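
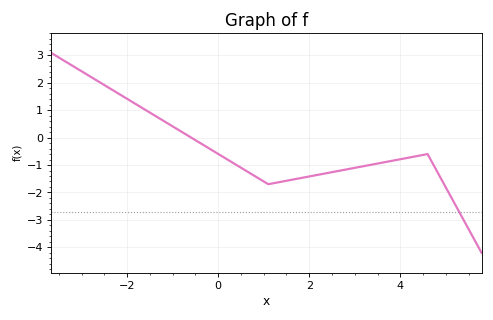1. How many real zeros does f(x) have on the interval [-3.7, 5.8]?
1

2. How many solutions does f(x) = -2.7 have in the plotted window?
1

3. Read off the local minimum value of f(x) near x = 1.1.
-1.7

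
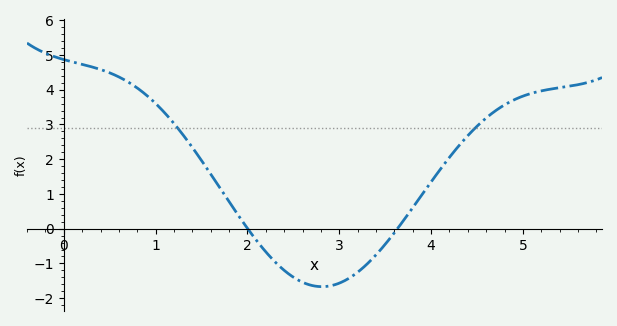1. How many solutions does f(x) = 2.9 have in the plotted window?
2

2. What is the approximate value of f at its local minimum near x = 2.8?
-1.7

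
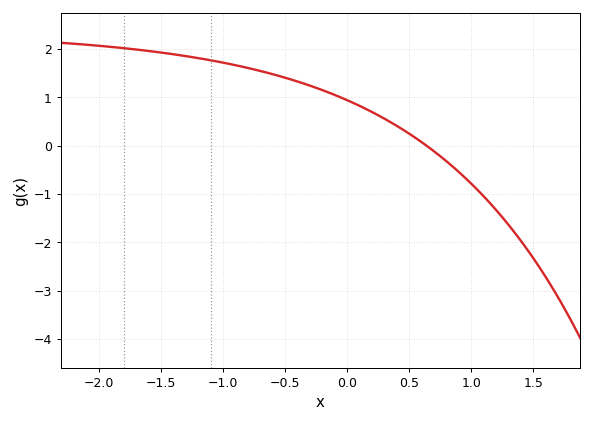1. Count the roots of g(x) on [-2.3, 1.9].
1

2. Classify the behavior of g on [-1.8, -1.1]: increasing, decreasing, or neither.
decreasing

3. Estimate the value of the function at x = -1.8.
2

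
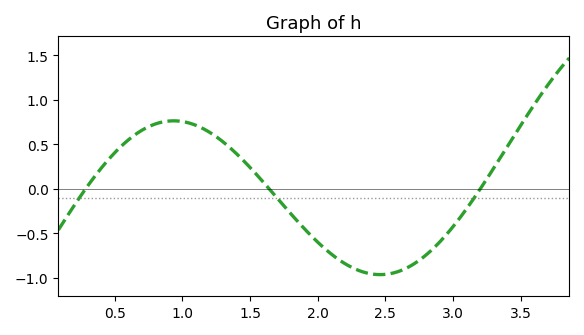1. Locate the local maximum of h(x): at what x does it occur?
0.934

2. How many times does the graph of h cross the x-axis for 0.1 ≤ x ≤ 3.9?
3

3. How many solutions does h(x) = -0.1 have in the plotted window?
3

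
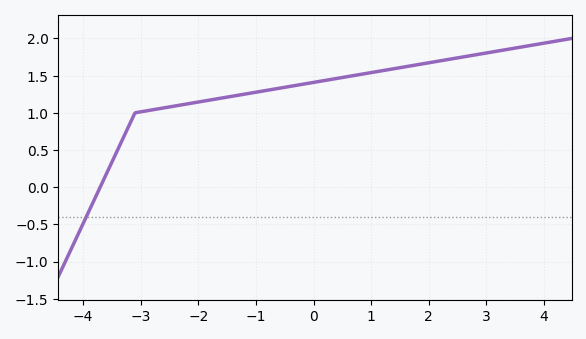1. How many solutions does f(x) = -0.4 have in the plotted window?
1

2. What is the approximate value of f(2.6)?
1.75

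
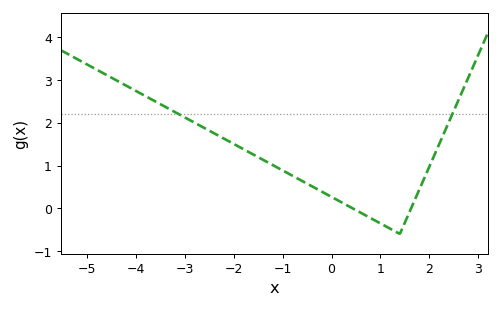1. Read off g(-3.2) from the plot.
2.2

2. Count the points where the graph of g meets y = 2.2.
2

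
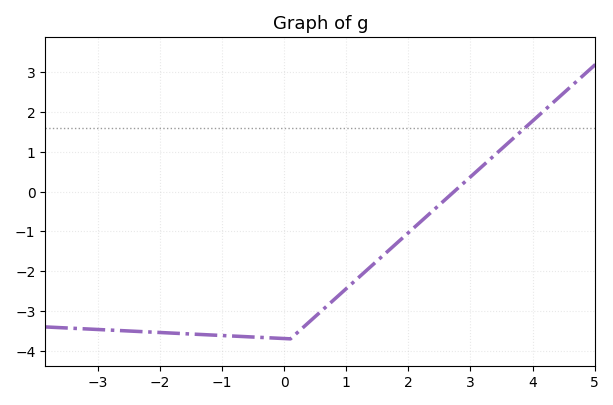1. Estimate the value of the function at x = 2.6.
-0.2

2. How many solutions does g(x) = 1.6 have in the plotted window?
1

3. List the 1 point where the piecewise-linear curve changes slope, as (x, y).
(0.1, -3.7)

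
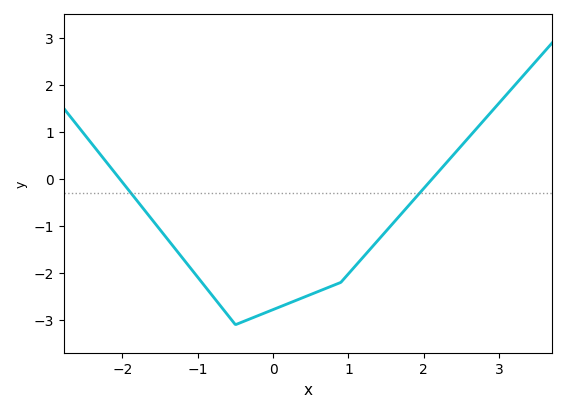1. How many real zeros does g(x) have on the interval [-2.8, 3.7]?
2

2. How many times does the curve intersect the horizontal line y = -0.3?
2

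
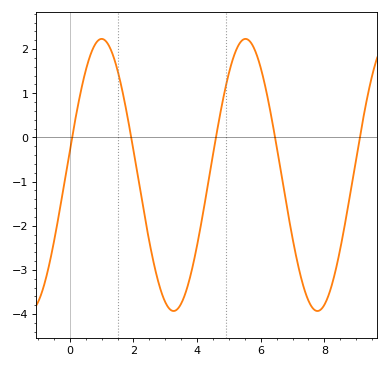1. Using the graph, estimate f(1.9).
0.123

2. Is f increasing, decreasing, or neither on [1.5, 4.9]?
neither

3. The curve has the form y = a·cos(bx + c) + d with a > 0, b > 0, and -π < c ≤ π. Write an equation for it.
y = 3.08cos(1.39x - 1.39) - 0.85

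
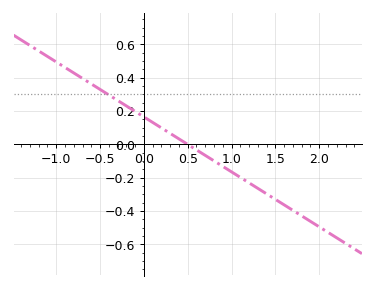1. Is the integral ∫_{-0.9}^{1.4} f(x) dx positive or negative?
positive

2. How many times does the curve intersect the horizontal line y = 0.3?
1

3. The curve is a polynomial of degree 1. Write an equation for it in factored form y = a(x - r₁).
y = -0.33(x - 0.5)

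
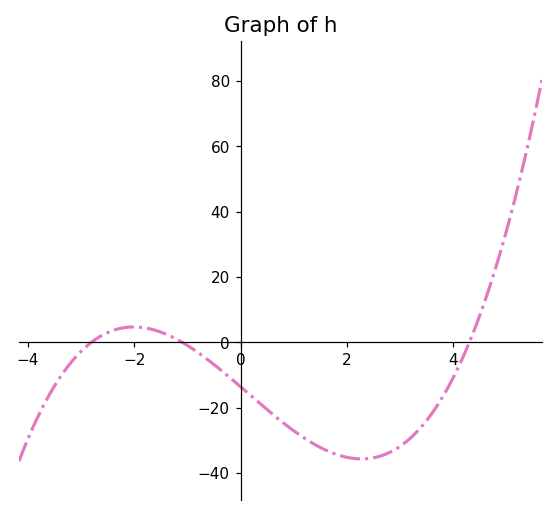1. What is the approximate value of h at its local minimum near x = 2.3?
-35.7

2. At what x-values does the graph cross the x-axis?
-2.8, -1.1, 4.3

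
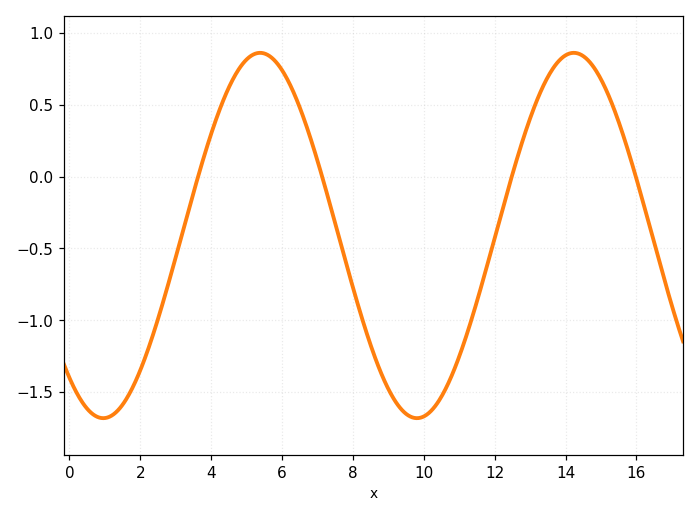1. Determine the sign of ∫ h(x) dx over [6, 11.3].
negative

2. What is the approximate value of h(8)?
-0.77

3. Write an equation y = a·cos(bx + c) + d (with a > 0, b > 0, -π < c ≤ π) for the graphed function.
y = 1.27cos(0.71x + 2.46) - 0.41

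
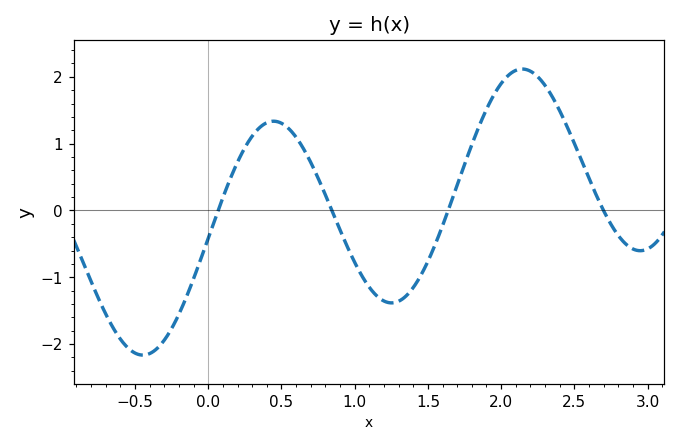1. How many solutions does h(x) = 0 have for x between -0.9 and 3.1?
4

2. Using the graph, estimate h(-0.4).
-2.1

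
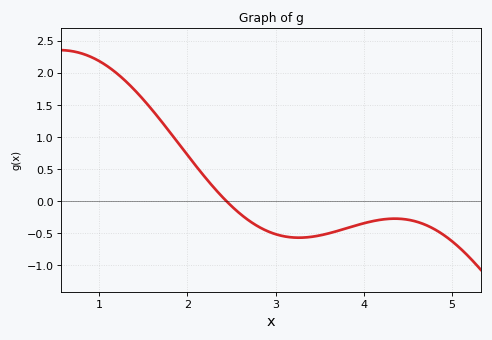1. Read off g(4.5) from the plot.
-0.288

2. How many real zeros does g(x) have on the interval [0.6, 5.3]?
1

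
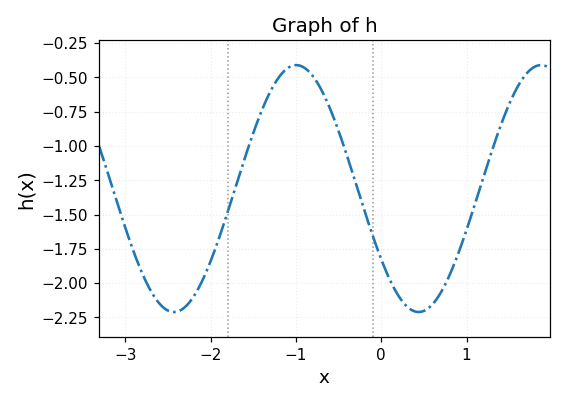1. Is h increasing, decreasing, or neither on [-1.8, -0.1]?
neither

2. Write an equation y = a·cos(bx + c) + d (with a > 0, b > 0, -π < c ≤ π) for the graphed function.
y = 0.9cos(2.2x + 2.2) - 1.31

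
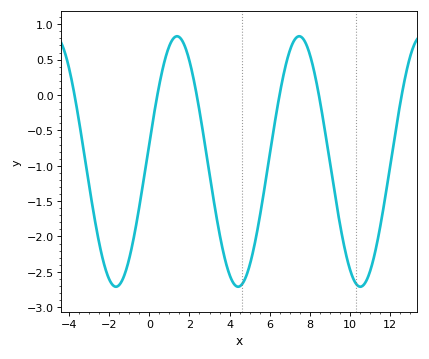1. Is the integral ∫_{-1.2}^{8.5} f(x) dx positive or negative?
negative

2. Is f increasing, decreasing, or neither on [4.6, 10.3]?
neither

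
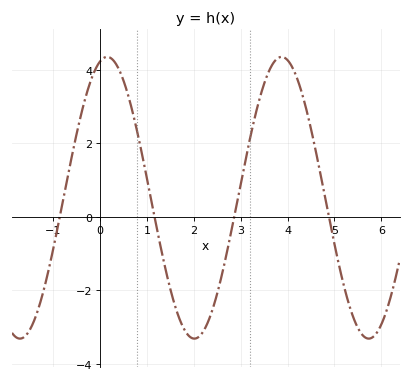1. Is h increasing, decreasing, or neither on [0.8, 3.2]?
neither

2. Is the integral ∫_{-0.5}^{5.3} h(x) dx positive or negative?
positive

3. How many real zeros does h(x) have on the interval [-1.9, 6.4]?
4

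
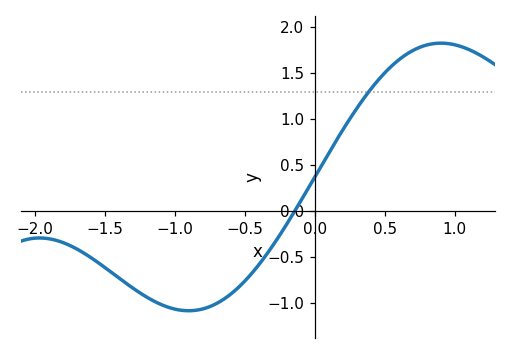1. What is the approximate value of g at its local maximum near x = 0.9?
1.85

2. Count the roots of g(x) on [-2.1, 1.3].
1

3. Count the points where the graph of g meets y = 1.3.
1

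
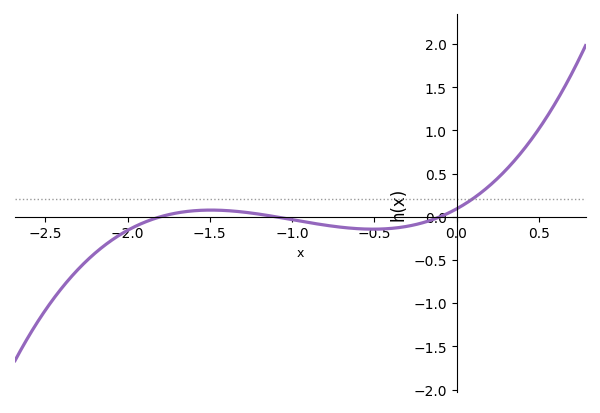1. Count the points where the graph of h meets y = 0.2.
1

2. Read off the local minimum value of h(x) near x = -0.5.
-0.144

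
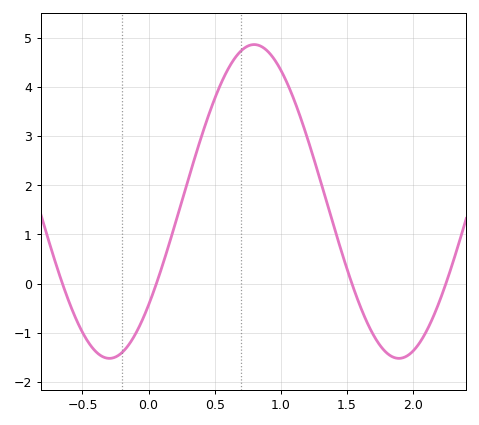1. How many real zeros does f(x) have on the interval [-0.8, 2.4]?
4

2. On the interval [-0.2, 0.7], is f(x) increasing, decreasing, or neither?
increasing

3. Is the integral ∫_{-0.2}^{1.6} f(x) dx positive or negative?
positive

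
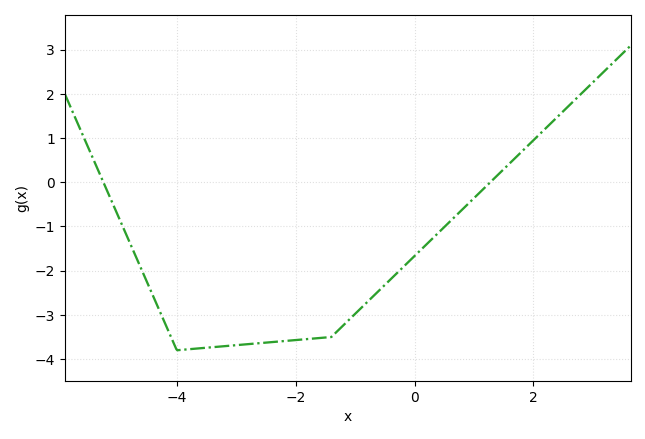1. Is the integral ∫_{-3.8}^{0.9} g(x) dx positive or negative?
negative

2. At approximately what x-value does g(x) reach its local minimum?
-4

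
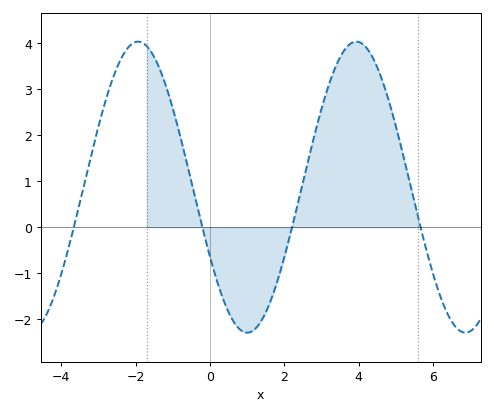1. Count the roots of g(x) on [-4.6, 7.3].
4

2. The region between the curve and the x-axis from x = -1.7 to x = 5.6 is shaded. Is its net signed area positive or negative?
positive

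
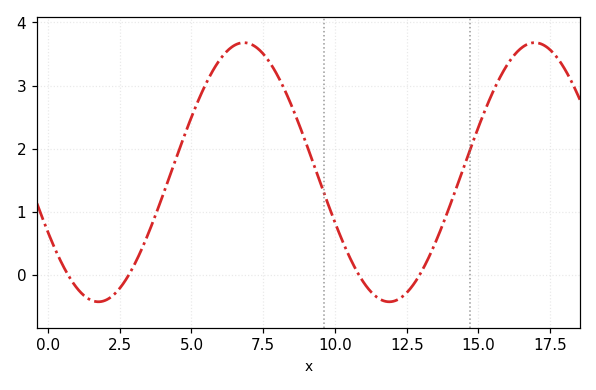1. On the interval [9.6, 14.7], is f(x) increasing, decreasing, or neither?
neither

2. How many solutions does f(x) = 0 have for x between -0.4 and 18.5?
4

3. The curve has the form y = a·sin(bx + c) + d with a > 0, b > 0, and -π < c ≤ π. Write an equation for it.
y = 2.05sin(0.62x - 2.66) + 1.63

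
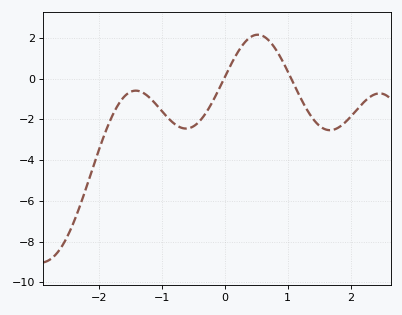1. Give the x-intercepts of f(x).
0, 1.1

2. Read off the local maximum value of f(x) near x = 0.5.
2.2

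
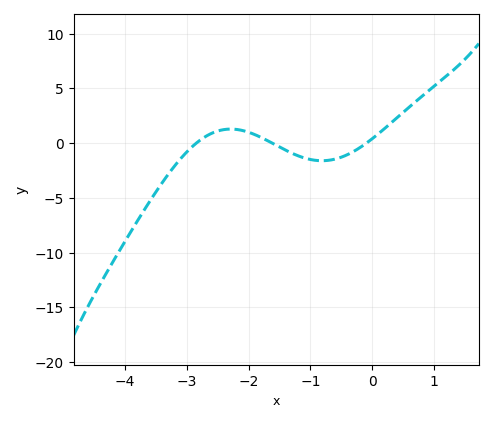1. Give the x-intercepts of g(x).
-2.85, -1.62, -0.092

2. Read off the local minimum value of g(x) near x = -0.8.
-1.61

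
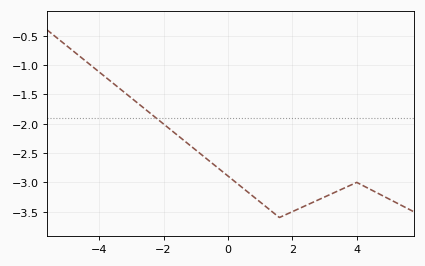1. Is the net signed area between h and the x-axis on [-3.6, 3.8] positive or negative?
negative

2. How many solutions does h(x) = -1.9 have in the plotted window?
1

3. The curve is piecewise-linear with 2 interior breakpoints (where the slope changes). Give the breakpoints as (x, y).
(1.6, -3.6); (4, -3)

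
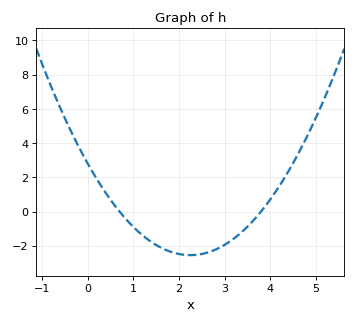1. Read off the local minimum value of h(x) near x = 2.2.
-2.55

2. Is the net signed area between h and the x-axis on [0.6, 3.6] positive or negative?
negative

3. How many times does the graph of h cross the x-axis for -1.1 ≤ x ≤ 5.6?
2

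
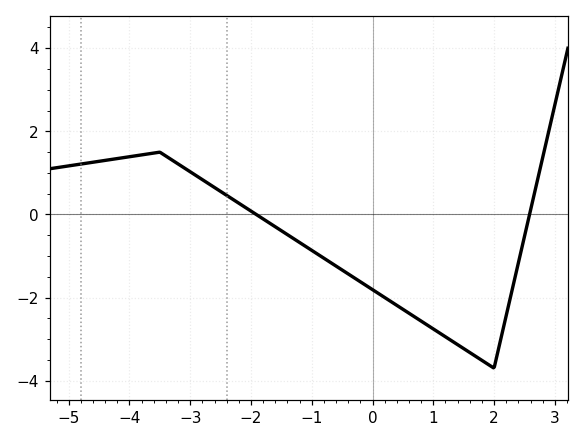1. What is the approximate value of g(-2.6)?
0.6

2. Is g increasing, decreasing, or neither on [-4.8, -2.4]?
neither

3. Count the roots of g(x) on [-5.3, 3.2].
2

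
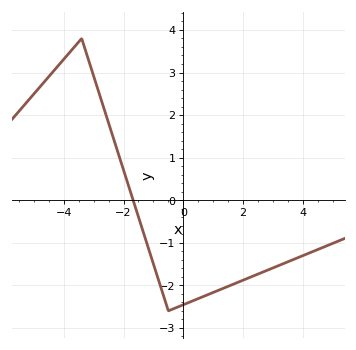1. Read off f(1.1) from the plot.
-2.1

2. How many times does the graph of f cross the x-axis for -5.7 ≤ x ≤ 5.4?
1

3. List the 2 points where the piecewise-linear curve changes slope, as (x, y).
(-3.4, 3.8); (-0.5, -2.6)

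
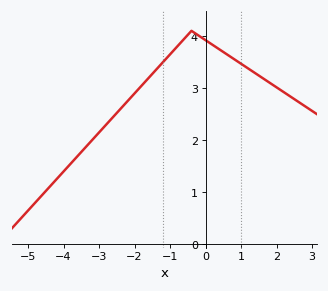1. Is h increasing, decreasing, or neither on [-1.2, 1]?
neither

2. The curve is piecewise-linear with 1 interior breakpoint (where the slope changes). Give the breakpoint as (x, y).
(-0.4, 4.1)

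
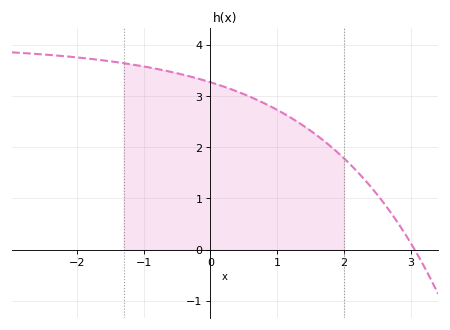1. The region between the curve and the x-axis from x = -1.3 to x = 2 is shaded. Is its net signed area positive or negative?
positive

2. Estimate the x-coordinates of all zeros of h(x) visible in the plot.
3.06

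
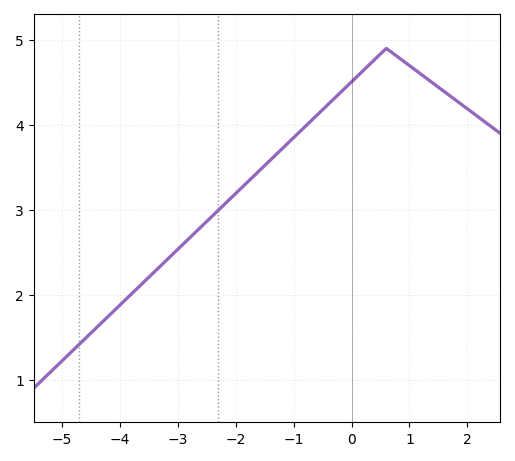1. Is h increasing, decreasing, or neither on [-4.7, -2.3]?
increasing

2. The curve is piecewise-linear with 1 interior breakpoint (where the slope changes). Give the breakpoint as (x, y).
(0.6, 4.9)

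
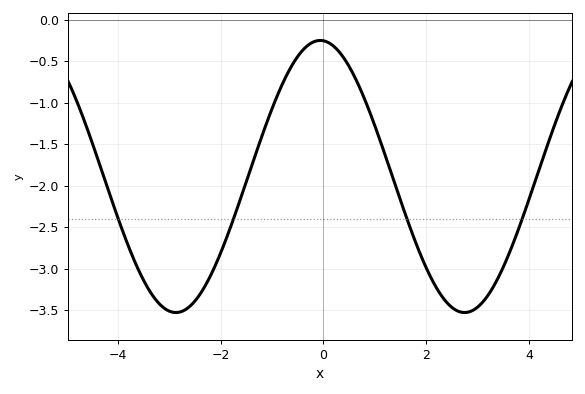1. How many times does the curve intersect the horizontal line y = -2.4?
4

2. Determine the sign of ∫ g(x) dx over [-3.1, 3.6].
negative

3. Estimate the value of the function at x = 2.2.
-3.25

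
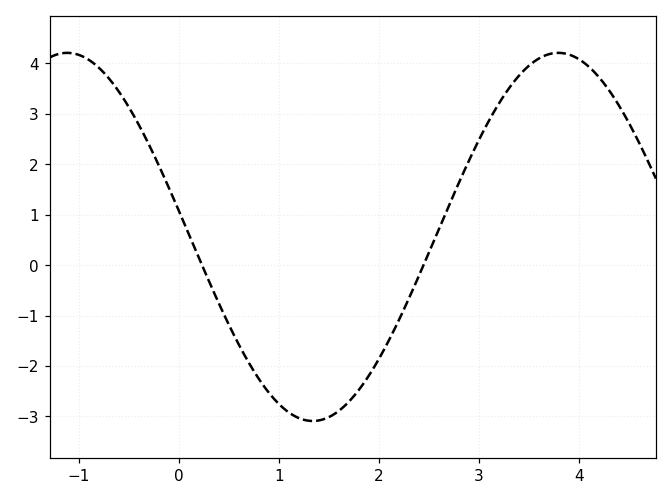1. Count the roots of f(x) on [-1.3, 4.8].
2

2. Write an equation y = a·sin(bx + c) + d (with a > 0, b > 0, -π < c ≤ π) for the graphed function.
y = 3.65sin(1.28x + 3) + 0.56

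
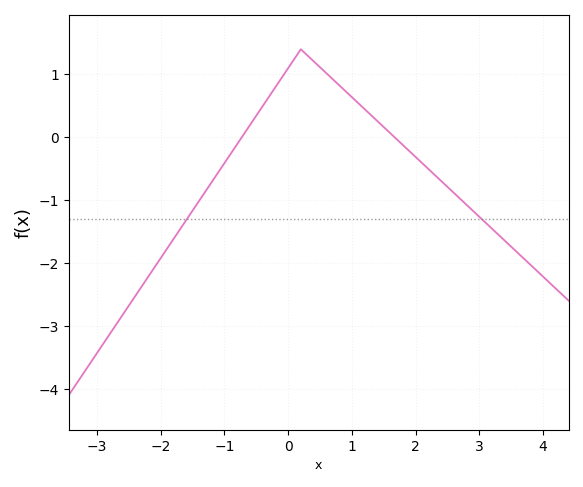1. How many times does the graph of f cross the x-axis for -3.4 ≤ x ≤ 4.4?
2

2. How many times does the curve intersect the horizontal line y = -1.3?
2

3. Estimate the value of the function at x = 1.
0.639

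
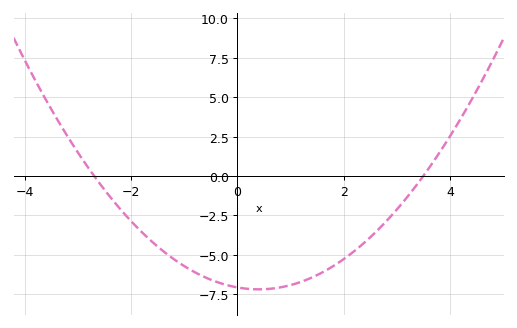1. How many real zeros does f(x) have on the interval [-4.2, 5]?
2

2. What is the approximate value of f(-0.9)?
-6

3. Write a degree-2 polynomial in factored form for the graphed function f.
y = 0.75(x + 2.7)(x - 3.5)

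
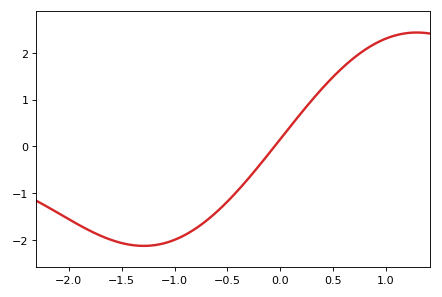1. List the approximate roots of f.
-0.054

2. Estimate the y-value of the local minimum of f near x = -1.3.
-2.12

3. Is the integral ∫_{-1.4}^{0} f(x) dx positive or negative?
negative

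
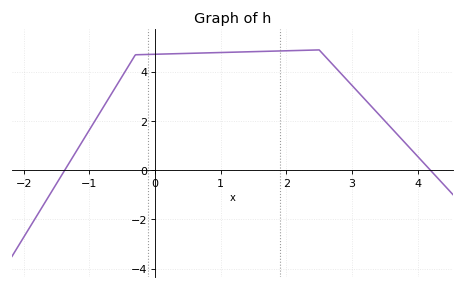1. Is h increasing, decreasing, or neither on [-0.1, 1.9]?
increasing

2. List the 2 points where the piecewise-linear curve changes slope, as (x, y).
(-0.3, 4.7); (2.5, 4.9)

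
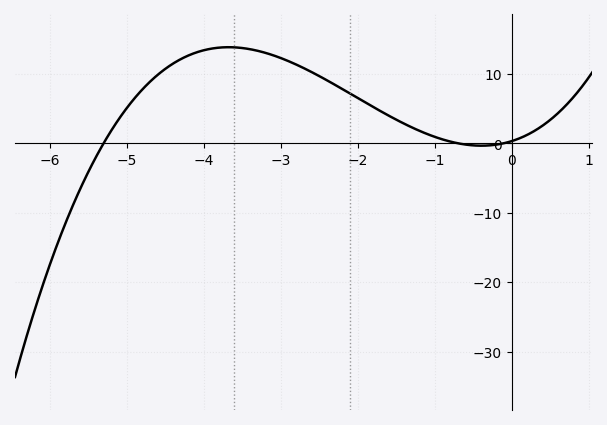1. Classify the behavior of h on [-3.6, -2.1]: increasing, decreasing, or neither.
decreasing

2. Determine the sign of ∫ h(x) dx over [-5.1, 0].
positive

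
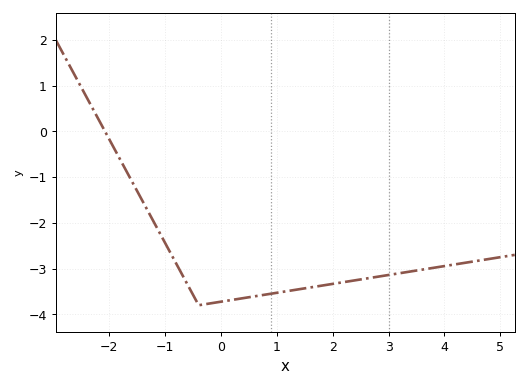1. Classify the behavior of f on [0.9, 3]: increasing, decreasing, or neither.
increasing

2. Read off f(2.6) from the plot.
-3.22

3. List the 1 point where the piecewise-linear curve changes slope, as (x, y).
(-0.4, -3.8)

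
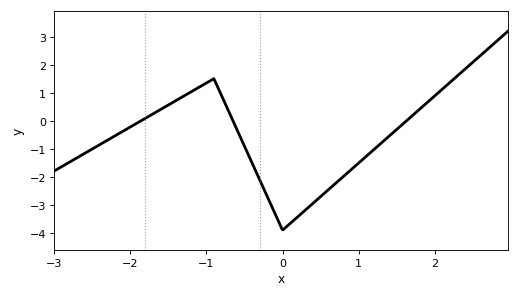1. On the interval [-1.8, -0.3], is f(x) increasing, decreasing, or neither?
neither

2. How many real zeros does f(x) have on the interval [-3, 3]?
3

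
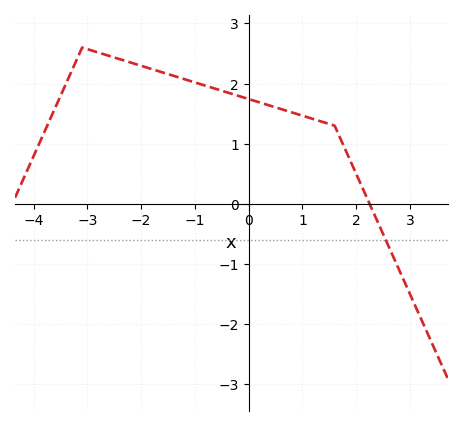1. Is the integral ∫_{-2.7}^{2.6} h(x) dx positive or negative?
positive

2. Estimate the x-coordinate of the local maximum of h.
-3.1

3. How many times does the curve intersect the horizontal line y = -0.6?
1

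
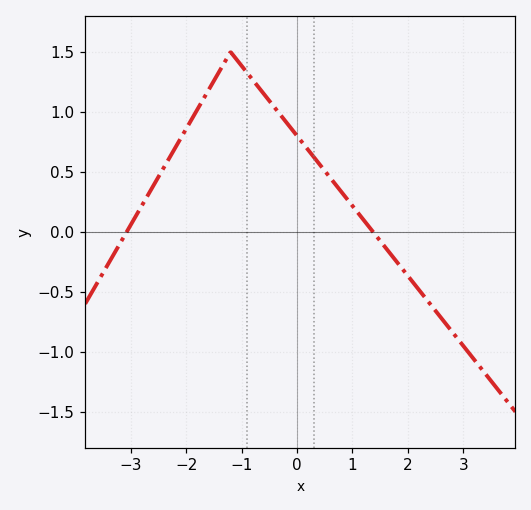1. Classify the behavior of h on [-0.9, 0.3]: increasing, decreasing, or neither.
decreasing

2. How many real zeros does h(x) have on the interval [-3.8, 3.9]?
2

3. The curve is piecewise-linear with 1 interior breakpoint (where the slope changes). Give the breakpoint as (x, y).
(-1.2, 1.5)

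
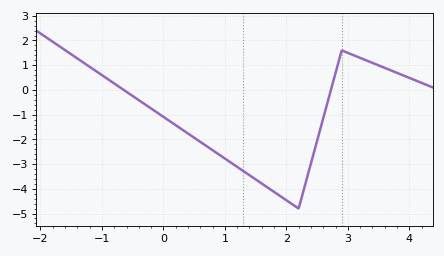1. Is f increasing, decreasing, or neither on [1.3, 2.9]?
neither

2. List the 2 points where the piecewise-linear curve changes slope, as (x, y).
(2.2, -4.8); (2.9, 1.6)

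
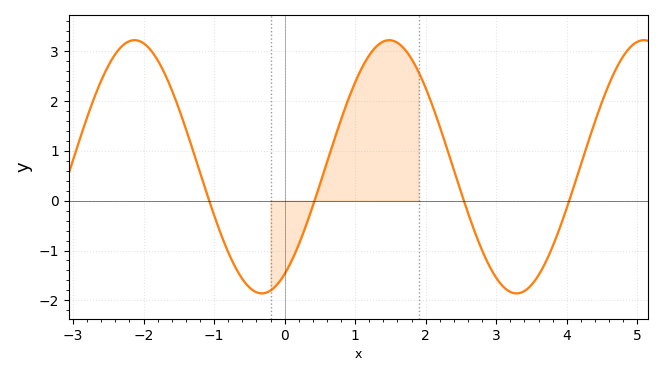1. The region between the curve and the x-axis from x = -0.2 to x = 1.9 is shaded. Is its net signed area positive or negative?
positive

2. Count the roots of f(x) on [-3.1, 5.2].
4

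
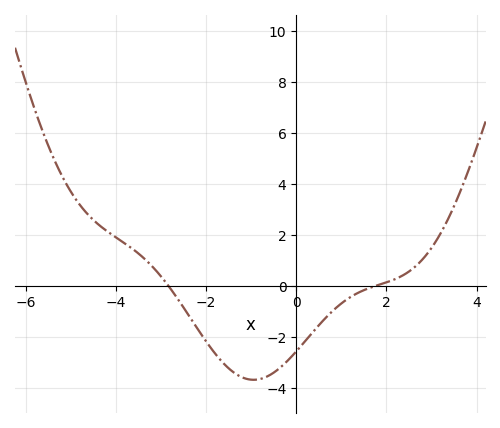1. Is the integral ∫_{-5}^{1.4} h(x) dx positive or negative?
negative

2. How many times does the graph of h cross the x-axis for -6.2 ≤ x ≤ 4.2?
2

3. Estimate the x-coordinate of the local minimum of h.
-1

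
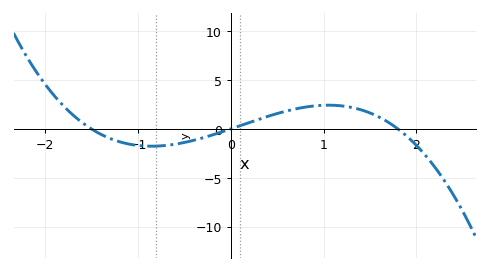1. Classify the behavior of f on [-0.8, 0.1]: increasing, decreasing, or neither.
increasing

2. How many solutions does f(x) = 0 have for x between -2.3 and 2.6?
3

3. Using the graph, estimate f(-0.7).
-1.69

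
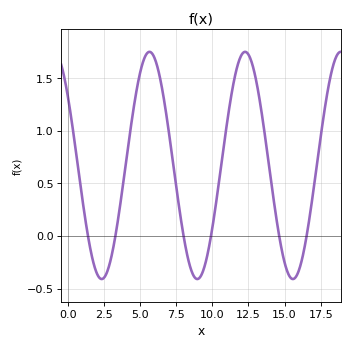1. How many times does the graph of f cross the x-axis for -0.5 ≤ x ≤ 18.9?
6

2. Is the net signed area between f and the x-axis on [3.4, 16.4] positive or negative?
positive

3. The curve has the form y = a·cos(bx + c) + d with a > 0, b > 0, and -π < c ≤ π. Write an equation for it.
y = 1.08cos(0.95x + 0.91) + 0.67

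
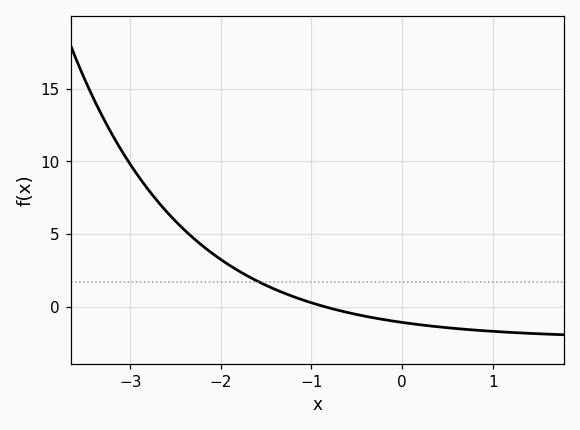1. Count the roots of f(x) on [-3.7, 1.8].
1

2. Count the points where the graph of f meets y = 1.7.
1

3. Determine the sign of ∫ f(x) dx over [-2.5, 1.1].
positive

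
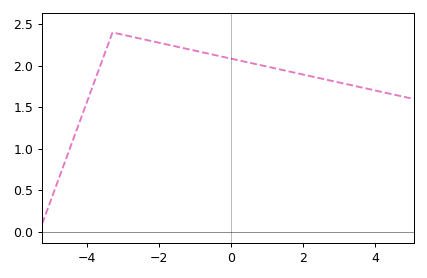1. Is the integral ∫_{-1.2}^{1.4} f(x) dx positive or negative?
positive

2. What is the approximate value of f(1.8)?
1.91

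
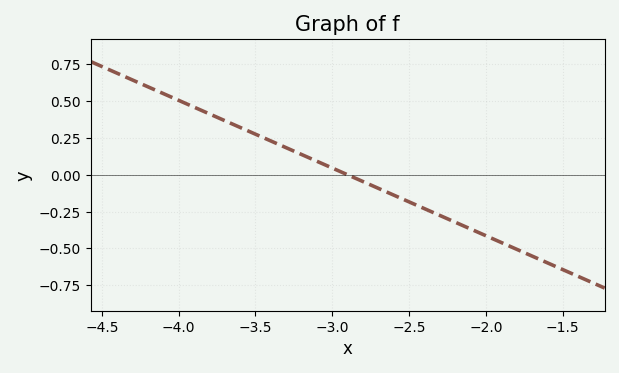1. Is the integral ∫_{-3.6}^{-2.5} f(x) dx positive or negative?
positive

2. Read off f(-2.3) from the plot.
-0.28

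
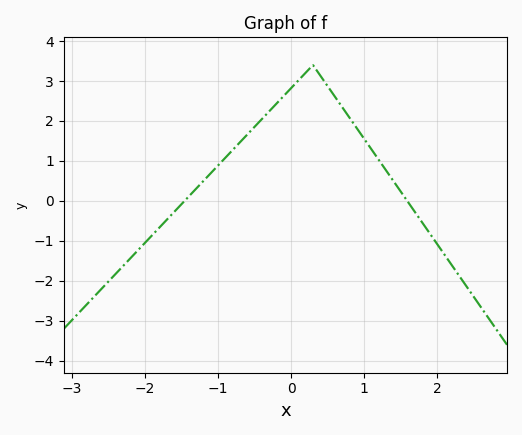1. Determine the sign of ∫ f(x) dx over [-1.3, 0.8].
positive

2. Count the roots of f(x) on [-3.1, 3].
2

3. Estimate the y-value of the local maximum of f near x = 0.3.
3.4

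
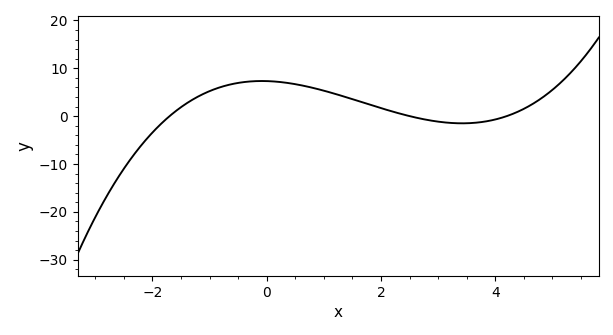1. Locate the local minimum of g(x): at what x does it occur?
3.4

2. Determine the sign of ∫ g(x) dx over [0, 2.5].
positive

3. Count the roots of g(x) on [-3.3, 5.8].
3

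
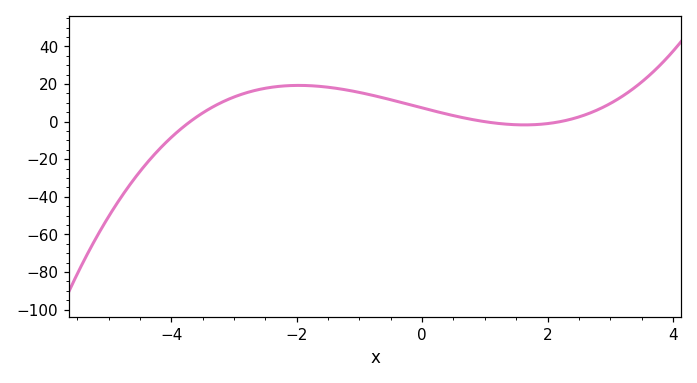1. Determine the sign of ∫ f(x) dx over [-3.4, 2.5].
positive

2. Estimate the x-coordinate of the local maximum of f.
-1.97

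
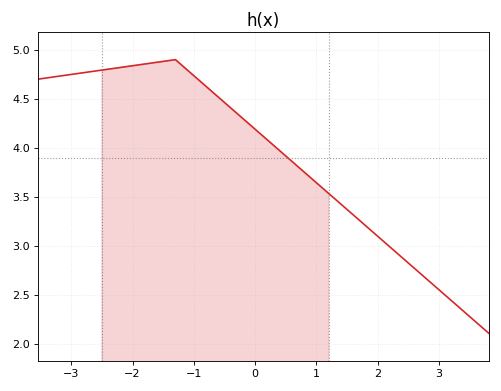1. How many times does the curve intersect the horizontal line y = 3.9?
1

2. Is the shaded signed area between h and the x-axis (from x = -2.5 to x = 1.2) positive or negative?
positive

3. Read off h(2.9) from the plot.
2.6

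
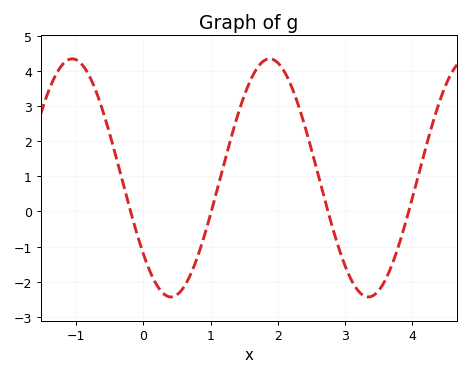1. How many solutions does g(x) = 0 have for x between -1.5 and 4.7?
4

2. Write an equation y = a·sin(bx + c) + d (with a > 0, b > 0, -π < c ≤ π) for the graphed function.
y = 3.4sin(2.14x - 2.45) + 0.96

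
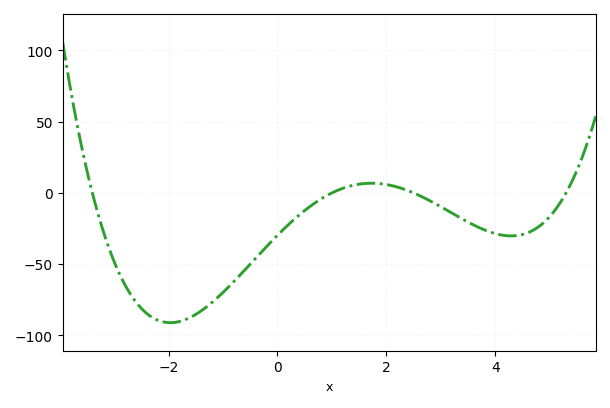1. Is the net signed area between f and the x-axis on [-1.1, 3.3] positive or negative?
negative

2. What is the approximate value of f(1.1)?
1.75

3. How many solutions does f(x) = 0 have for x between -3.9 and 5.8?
4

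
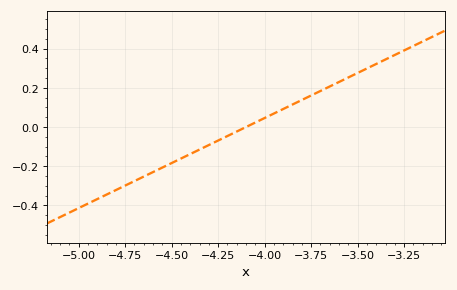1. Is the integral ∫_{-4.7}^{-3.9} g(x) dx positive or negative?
negative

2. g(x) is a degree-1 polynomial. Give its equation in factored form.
y = 0.46(x + 4.1)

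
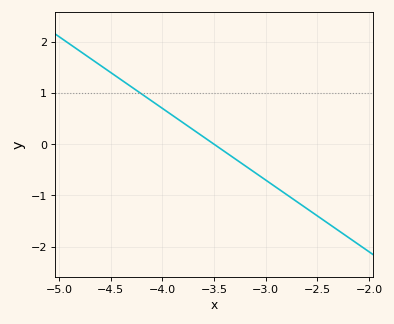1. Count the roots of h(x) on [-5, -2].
1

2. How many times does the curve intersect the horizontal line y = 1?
1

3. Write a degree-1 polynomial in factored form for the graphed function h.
y = -1.4(x + 3.5)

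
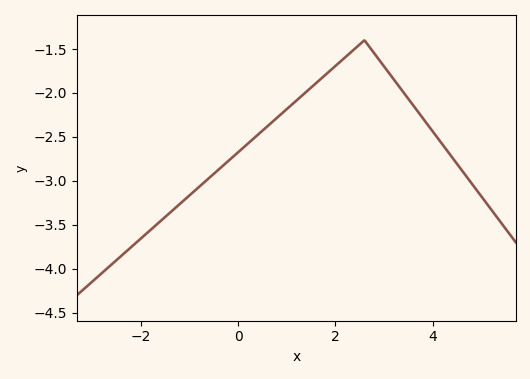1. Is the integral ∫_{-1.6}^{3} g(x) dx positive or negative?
negative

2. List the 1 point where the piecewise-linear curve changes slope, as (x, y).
(2.6, -1.4)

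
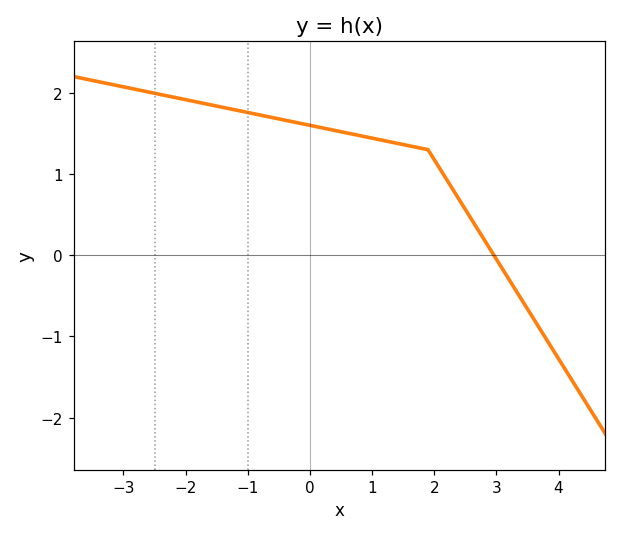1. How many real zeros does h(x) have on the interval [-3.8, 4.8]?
1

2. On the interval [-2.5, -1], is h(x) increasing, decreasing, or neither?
decreasing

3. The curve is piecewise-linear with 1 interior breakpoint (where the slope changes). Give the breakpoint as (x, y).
(1.9, 1.3)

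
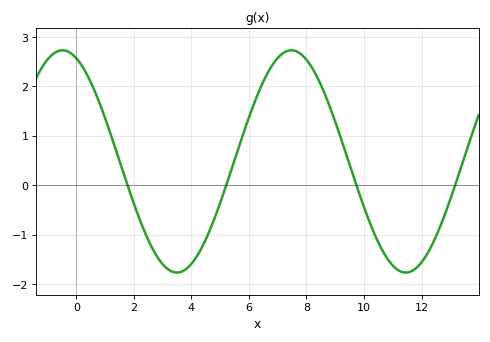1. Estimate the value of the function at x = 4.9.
-0.5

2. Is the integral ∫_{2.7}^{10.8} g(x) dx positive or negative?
positive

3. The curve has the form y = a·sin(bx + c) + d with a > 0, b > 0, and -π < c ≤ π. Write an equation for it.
y = 2.25sin(0.79x + 2) + 0.48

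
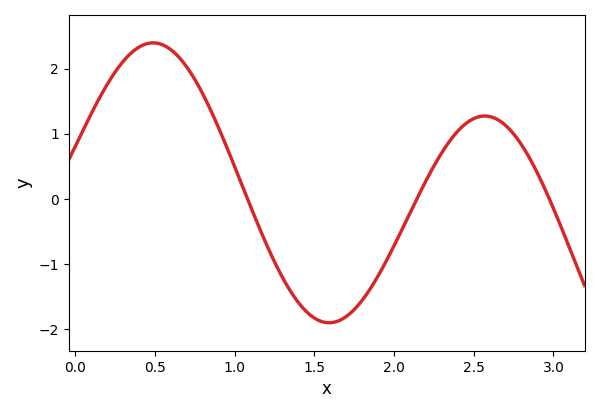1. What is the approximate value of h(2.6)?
1.27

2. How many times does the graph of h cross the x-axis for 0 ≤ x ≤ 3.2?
3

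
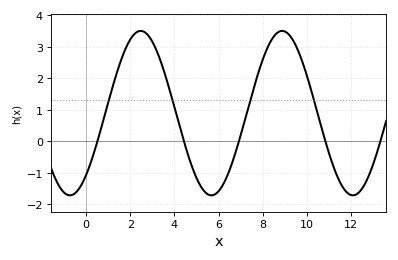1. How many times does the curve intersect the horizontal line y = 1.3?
4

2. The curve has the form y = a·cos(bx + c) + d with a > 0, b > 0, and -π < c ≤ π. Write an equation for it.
y = 2.61cos(0.98x - 2.4) + 0.89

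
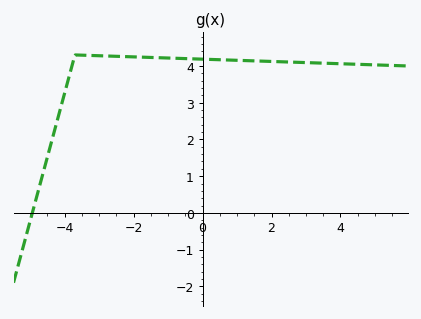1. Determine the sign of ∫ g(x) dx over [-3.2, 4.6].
positive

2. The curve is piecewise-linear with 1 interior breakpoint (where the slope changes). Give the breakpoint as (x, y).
(-3.7, 4.3)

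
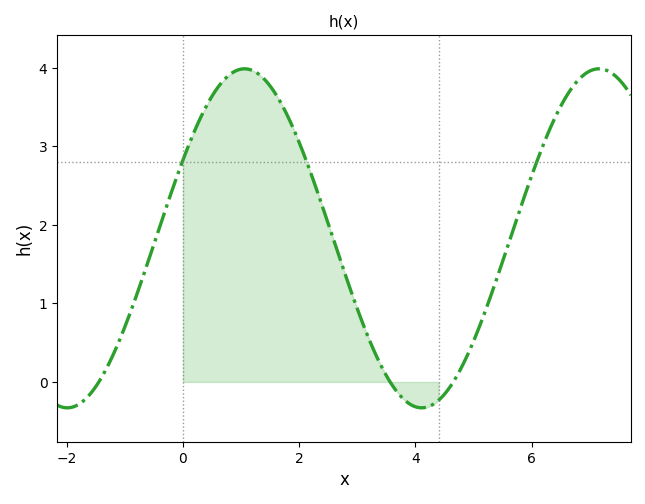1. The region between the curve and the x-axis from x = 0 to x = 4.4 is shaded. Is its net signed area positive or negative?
positive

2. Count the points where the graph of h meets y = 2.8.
3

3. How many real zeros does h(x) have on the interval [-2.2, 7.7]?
3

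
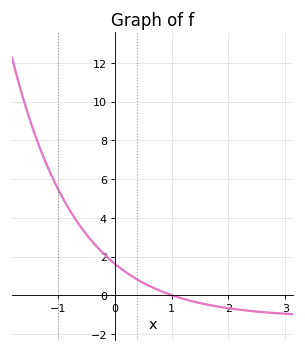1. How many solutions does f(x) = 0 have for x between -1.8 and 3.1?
1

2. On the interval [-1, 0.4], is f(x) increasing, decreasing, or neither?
decreasing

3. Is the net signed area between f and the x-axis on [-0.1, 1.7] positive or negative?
positive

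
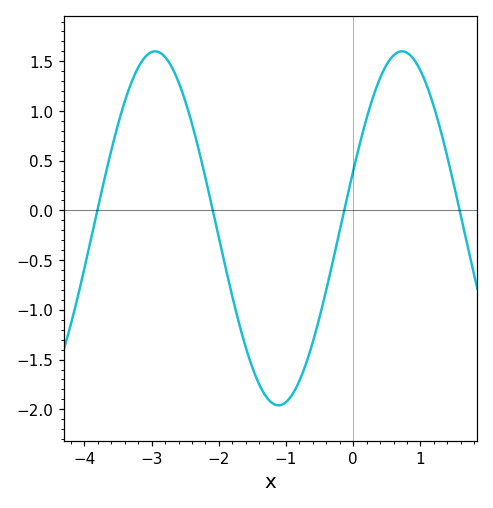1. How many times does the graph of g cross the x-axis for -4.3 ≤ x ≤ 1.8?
4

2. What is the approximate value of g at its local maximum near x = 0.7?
1.6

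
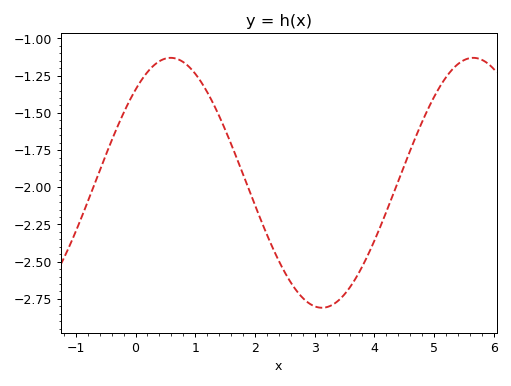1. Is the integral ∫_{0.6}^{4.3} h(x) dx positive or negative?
negative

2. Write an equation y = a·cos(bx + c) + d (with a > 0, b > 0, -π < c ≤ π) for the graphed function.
y = 0.84cos(1.2x - 0.73) - 1.97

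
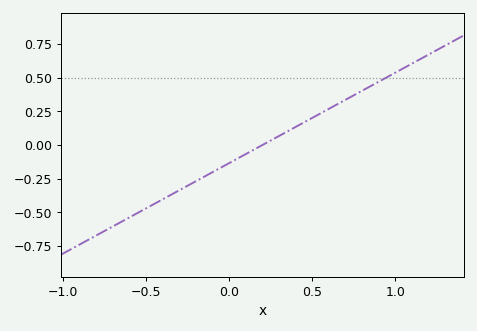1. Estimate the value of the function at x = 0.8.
0.4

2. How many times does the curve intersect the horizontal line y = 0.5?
1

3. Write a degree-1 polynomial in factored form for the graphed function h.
y = 0.67(x - 0.2)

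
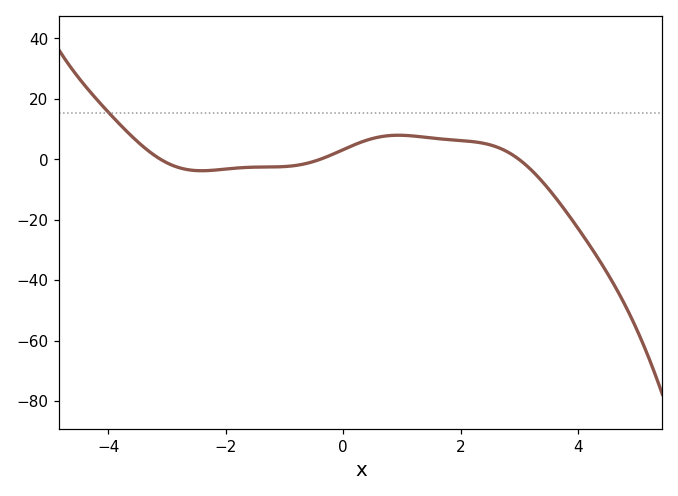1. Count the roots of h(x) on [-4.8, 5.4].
3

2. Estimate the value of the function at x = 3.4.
-7.59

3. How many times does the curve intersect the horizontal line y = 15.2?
1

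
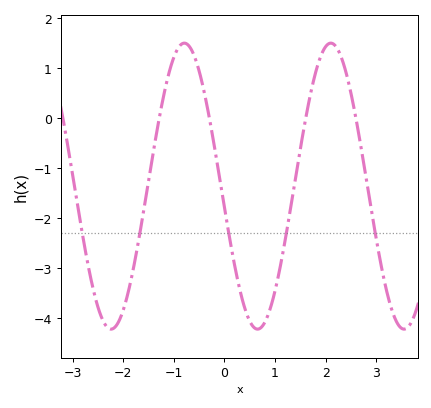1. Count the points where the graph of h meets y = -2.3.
5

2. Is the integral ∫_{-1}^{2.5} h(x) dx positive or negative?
negative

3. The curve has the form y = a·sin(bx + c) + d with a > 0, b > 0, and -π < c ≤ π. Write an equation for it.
y = 2.86sin(2.17x - 2.99) - 1.37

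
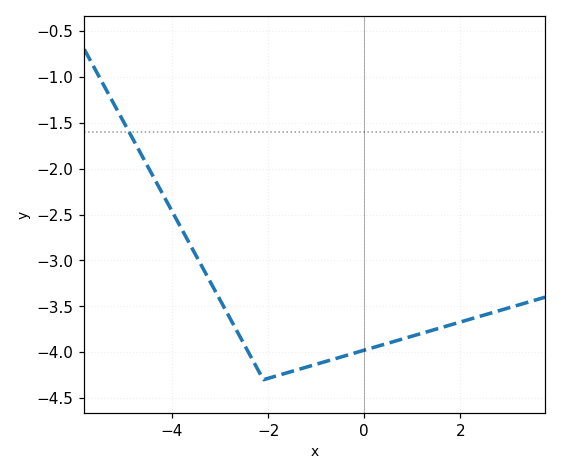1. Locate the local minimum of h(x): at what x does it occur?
-2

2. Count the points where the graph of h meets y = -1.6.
1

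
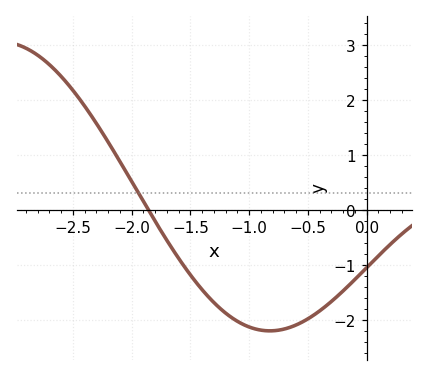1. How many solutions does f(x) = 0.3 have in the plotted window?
1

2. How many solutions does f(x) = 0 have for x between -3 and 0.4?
1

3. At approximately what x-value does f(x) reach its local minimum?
-0.823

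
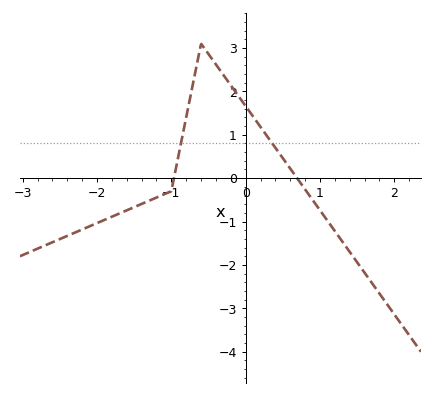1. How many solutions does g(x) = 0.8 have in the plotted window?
2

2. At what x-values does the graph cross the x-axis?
-1, 0.7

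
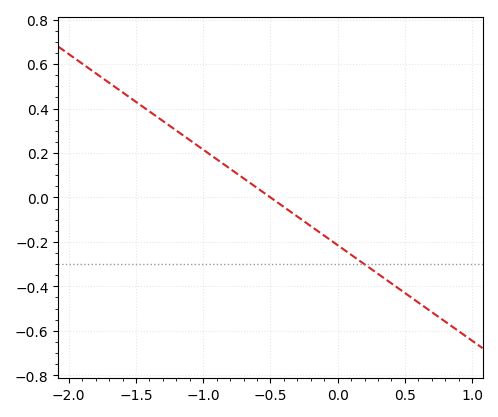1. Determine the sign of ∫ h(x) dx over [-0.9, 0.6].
negative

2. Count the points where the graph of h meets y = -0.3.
1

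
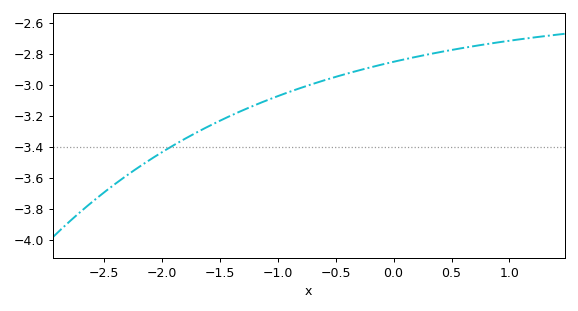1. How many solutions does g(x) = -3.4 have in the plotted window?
1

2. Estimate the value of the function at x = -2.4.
-3.64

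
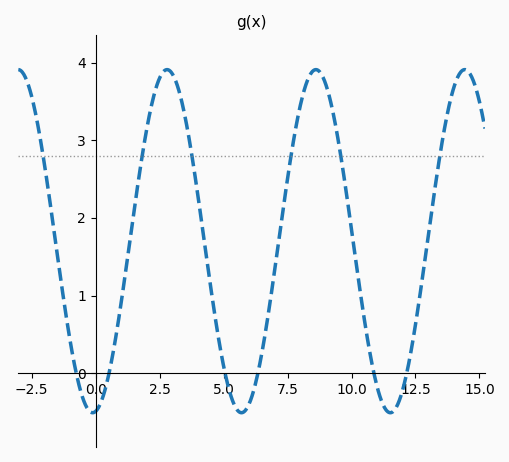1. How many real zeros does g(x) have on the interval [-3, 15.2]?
6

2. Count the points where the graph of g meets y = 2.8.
6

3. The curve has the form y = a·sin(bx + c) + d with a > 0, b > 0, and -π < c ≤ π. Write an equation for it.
y = 2.21sin(1.1x - 1.4) + 1.7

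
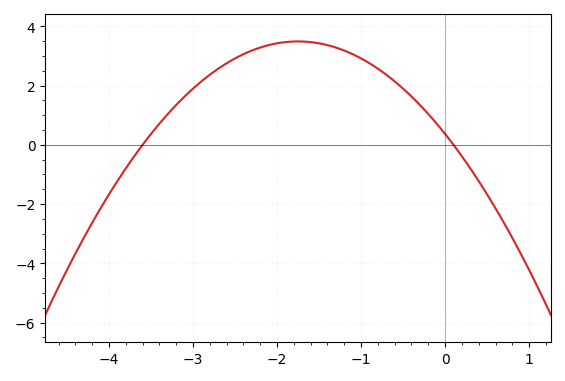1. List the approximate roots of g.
-3.6, 0.1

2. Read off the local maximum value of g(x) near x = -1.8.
3.4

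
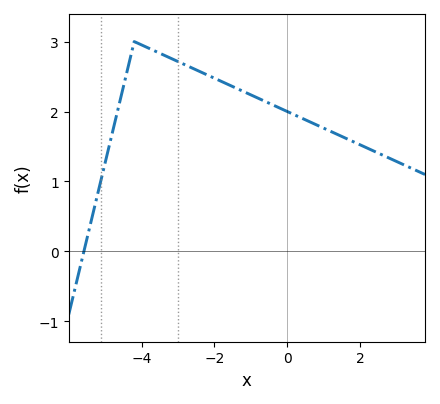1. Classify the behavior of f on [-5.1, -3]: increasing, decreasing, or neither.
neither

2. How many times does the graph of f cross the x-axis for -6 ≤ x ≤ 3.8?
1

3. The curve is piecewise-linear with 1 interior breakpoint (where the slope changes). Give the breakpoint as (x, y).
(-4.2, 3)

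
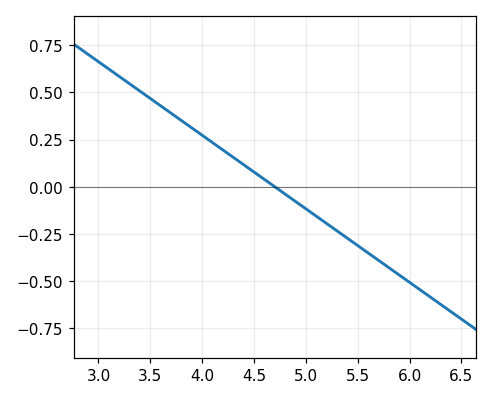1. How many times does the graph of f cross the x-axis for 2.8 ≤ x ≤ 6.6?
1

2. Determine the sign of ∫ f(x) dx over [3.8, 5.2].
positive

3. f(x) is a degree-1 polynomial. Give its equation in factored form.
y = -0.39(x - 4.7)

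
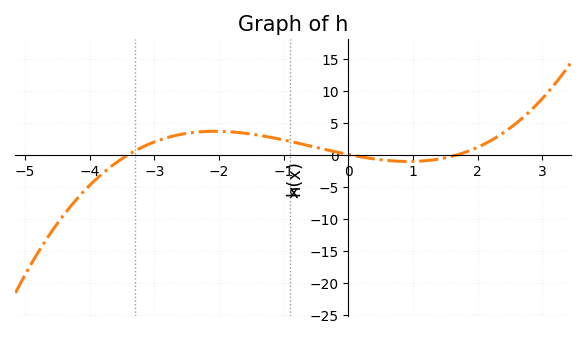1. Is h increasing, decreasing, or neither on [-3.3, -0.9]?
neither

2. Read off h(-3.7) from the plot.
-2.1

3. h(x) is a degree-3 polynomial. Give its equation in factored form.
y = 0.35(x + 3.4)(x - 0)(x - 1.7)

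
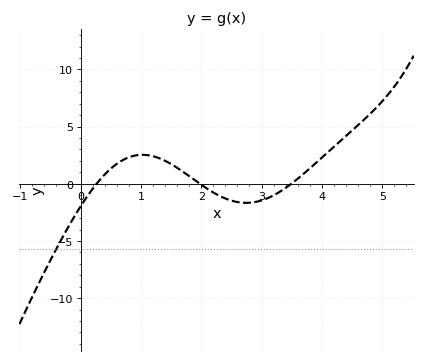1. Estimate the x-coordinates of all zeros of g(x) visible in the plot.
0.266, 1.98, 3.49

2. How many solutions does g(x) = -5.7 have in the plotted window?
1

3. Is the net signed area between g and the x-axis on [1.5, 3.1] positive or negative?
negative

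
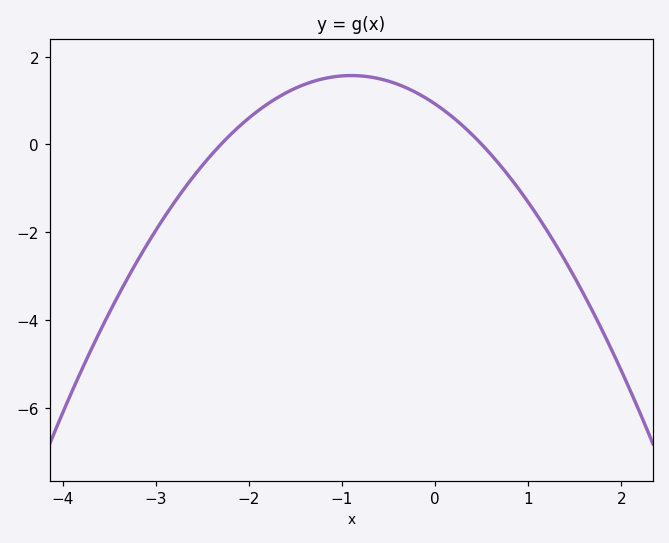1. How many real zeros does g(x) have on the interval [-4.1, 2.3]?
2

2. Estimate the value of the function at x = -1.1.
1.54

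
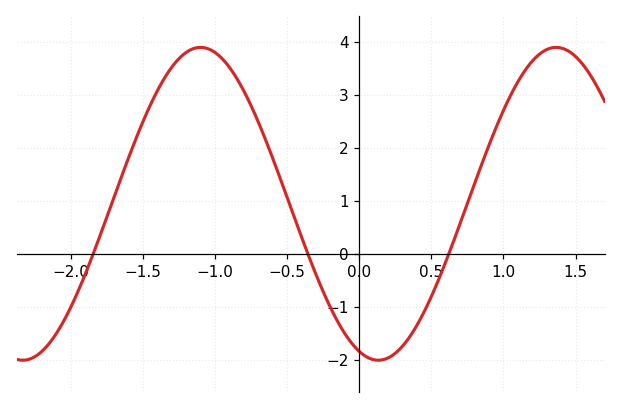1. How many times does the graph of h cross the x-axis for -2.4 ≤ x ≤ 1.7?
3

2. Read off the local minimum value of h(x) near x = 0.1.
-2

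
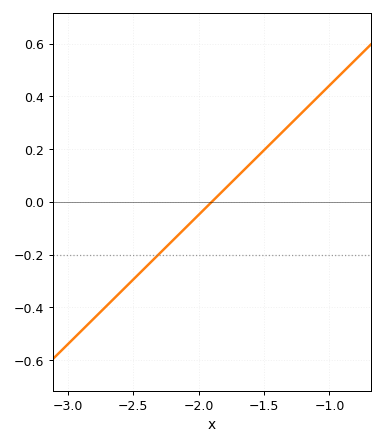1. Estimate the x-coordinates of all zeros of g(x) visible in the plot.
-1.9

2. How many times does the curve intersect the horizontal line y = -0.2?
1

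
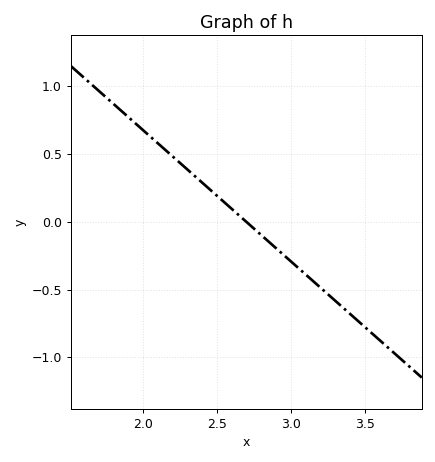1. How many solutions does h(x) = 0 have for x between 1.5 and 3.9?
1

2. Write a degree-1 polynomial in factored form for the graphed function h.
y = -0.97(x - 2.7)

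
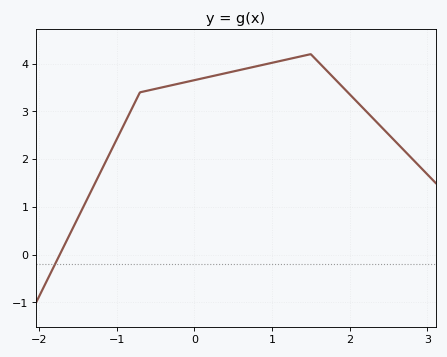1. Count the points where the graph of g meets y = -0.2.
1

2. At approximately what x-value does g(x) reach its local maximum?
1.5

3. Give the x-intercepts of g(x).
-1.7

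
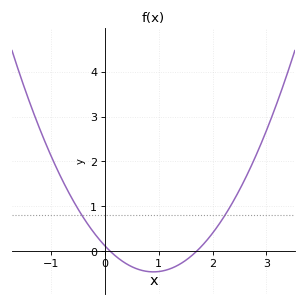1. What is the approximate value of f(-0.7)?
1.36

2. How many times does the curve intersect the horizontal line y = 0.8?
2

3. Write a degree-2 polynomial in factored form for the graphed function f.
y = 0.71(x - 0.1)(x - 1.7)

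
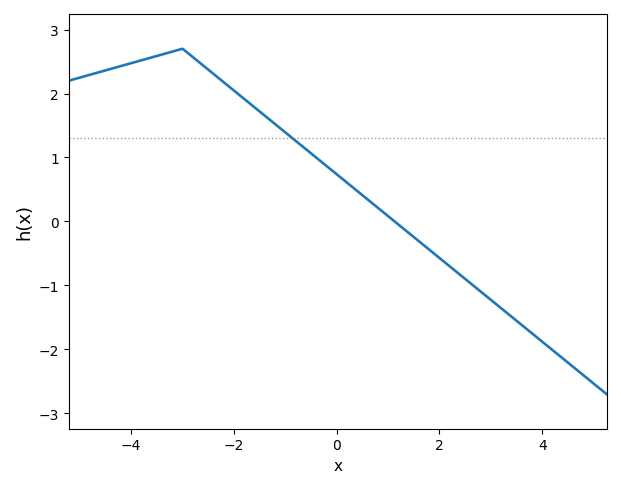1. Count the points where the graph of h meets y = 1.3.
1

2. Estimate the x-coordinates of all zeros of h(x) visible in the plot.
1.2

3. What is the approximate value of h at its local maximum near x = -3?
2.7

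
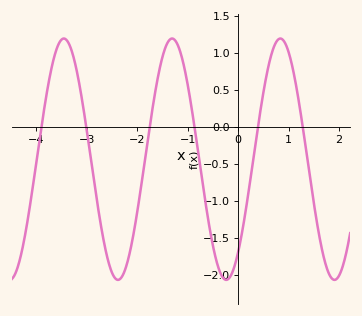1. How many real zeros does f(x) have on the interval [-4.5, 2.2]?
6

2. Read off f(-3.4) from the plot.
1.15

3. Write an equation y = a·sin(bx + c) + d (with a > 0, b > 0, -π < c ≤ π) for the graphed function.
y = 1.63sin(2.9x - 0.88) - 0.44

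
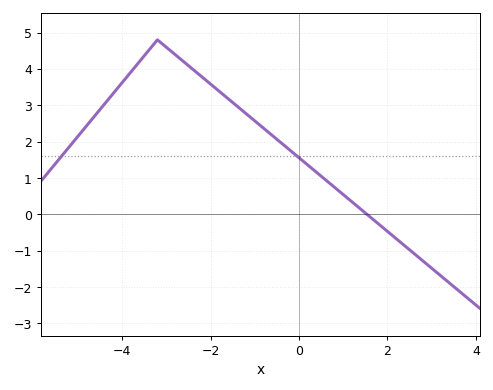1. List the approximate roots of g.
1.6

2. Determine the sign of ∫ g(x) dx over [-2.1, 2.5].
positive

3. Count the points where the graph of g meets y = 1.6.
2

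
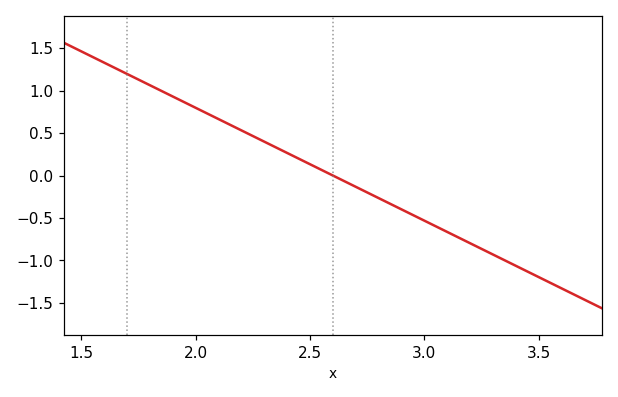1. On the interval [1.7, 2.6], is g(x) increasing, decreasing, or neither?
decreasing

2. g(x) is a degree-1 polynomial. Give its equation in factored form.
y = -1.33(x - 2.6)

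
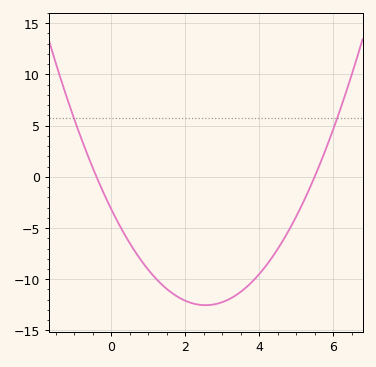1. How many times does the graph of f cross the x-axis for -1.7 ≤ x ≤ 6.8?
2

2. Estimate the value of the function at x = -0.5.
0.864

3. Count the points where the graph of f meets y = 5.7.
2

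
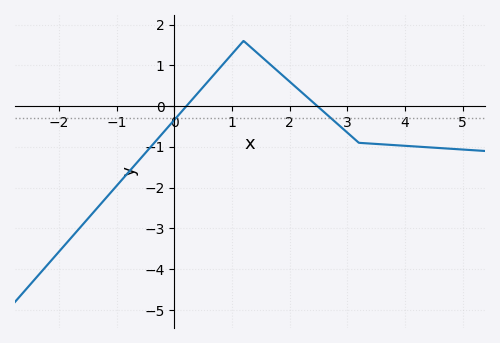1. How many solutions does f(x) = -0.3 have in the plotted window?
2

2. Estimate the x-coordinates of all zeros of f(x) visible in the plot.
0.2, 2.4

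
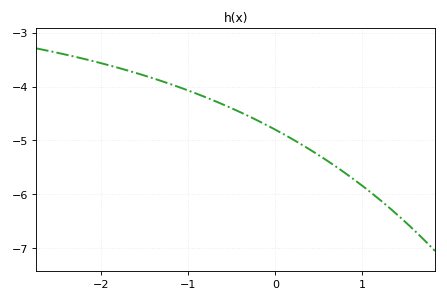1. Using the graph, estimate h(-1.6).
-3.7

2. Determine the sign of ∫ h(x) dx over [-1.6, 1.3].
negative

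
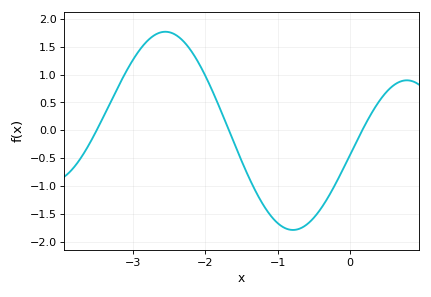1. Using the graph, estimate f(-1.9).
0.699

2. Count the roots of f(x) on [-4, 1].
3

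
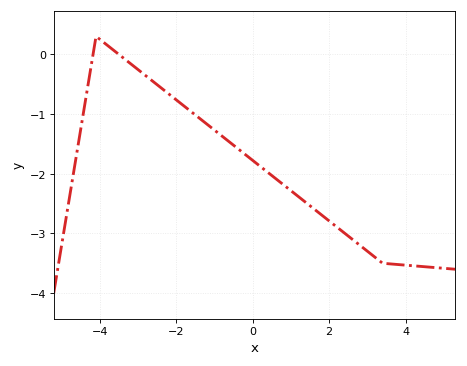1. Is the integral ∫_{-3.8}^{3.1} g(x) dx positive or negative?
negative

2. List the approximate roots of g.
-4.2, -3.6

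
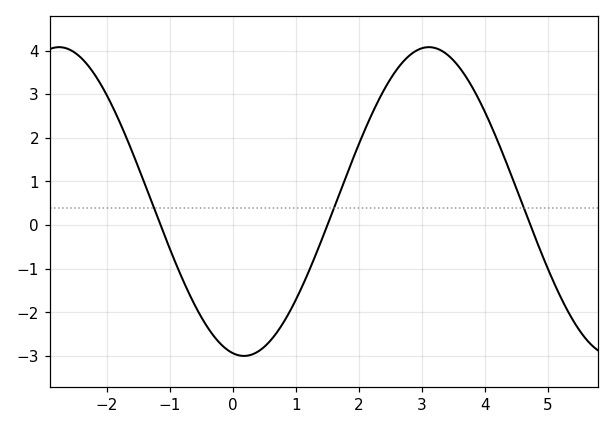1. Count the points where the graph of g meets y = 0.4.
3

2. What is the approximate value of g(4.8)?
-0.277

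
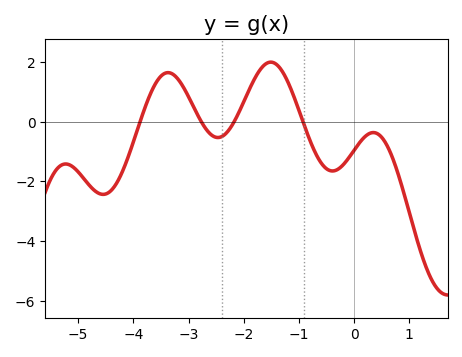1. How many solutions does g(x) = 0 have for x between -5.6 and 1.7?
4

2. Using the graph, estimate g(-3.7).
0.8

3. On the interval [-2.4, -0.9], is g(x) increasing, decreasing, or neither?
neither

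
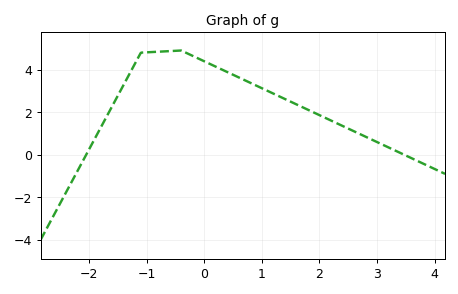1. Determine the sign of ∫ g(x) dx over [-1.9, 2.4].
positive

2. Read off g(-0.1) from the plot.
4.52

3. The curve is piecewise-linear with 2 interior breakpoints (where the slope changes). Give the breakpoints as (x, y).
(-1.1, 4.8); (-0.4, 4.9)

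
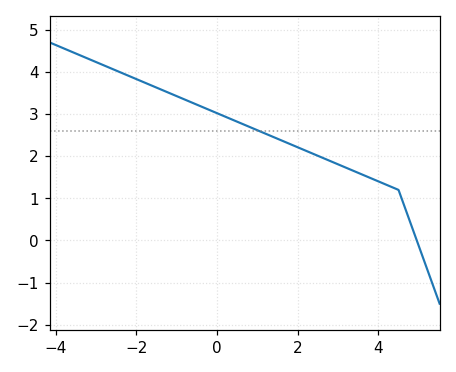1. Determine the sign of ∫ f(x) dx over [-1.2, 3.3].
positive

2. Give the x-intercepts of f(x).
4.95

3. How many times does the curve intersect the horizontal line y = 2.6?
1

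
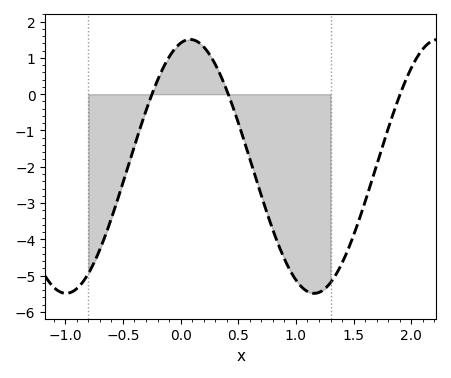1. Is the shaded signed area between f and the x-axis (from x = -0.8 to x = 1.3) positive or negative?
negative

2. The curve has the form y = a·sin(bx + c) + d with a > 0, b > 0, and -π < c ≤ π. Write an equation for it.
y = 3.5sin(2.9x + 1.3) - 1.99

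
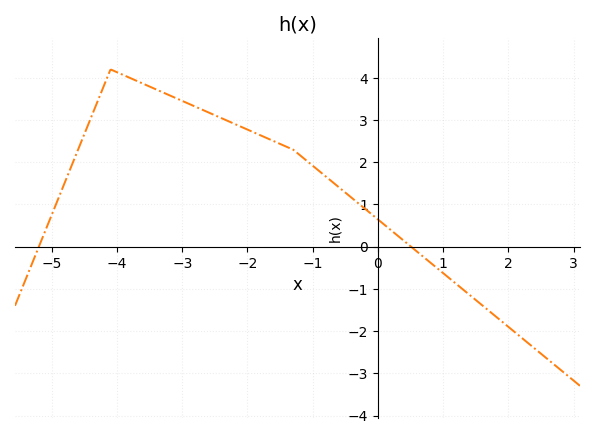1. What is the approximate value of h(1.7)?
-1.52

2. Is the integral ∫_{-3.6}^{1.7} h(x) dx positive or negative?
positive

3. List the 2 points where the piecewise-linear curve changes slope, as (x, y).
(-4.1, 4.2); (-1.3, 2.3)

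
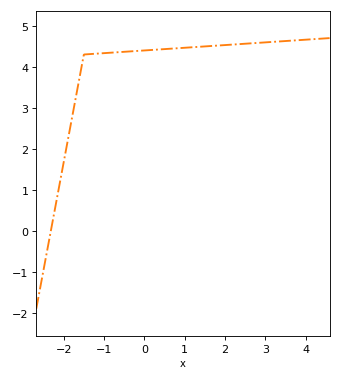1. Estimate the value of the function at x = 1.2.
4.5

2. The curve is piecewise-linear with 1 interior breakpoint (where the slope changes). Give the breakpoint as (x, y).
(-1.5, 4.3)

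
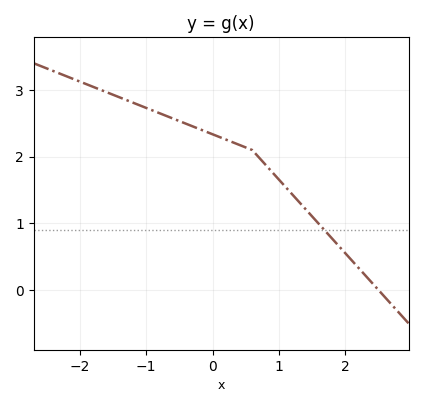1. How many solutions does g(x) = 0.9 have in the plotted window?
1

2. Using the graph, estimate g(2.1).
0.5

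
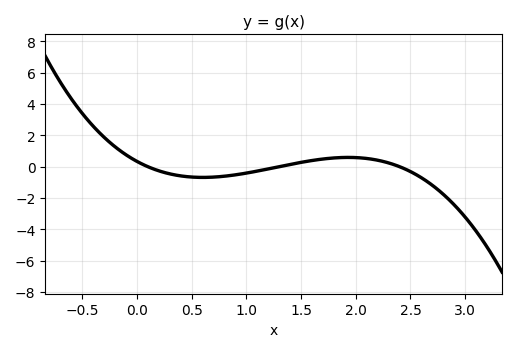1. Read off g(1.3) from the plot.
0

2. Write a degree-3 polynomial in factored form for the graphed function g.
y = -1.09(x - 0.1)(x - 1.3)(x - 2.4)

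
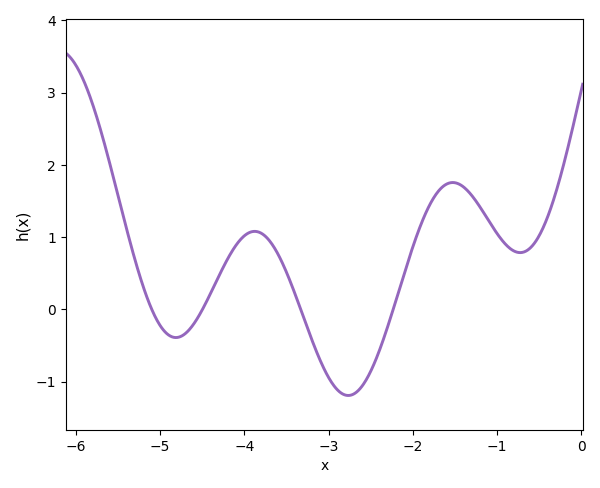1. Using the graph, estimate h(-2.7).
-1.2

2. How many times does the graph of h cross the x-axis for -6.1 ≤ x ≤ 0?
4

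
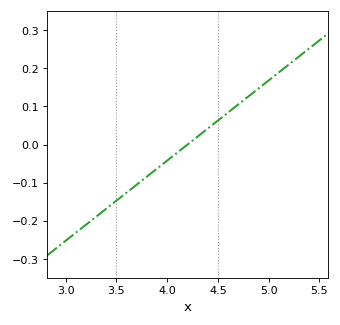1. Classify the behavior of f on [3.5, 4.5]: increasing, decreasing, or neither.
increasing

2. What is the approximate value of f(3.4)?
-0.17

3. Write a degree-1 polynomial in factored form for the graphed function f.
y = 0.21(x - 4.2)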